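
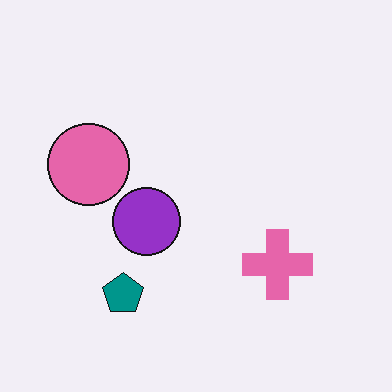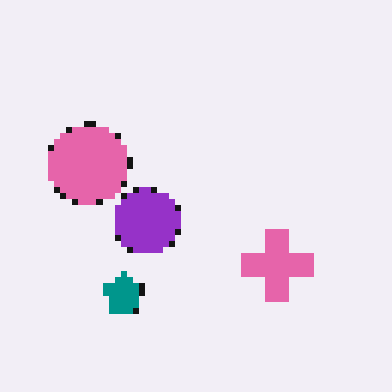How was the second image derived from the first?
Moderately pixelated.

Shapes are reduced to large square blocks; fine edges and outlines are lost — a downscale-then-upscale (mosaic) effect.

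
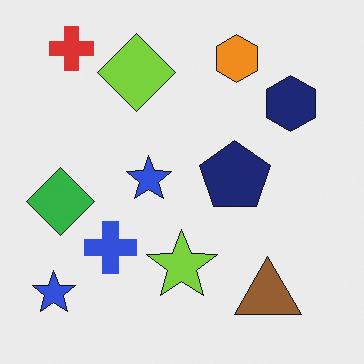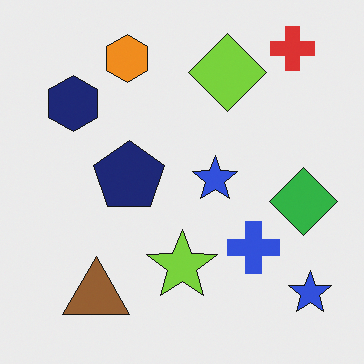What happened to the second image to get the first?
The image was flipped horizontally (left ↔ right).

The green diamond is in the right of the second image and the left of the first — shapes on opposite sides of the vertical midline have swapped in a mirror flip.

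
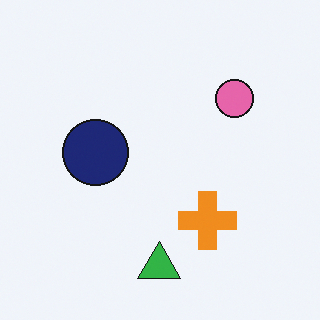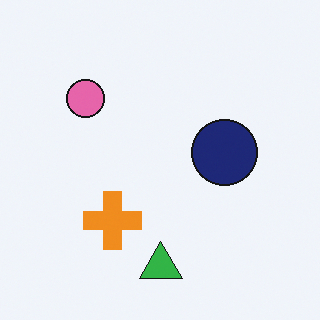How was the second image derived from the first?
The image was flipped horizontally (left ↔ right).

The pink circle is in the top-right of the first image and the top-left of the second — shapes on opposite sides of the vertical midline have swapped in a mirror flip.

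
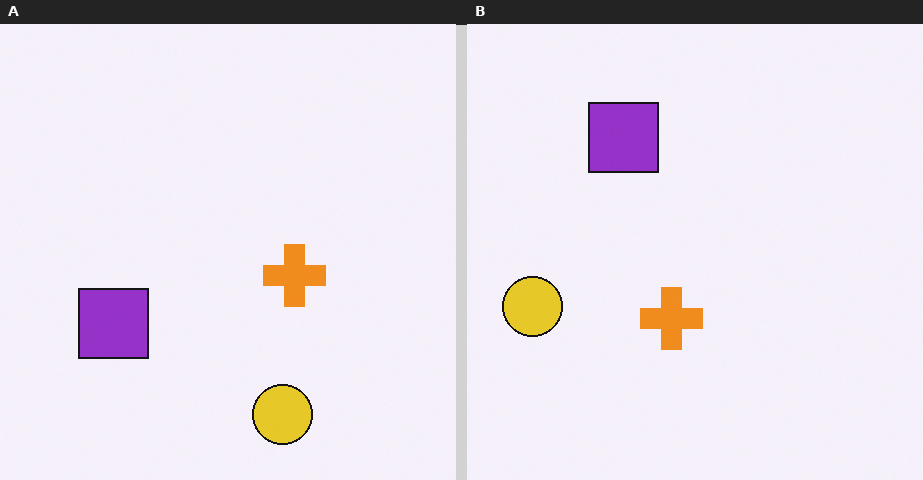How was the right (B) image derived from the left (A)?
The image was rotated 90° clockwise.

The yellow circle sits in the bottom of the left (A) image and the left of the right (B) — consistent with a whole-image 90° clockwise rotation.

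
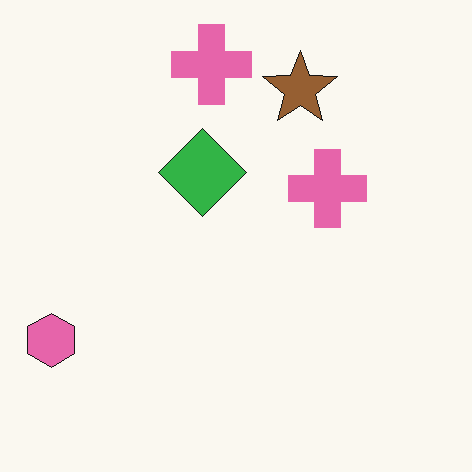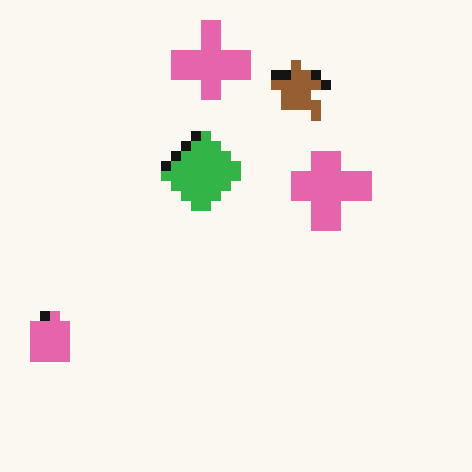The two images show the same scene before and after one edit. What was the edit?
This is the original image heavily pixelated into large blocks.

Shapes are reduced to large square blocks; fine edges and outlines are lost — a downscale-then-upscale (mosaic) effect.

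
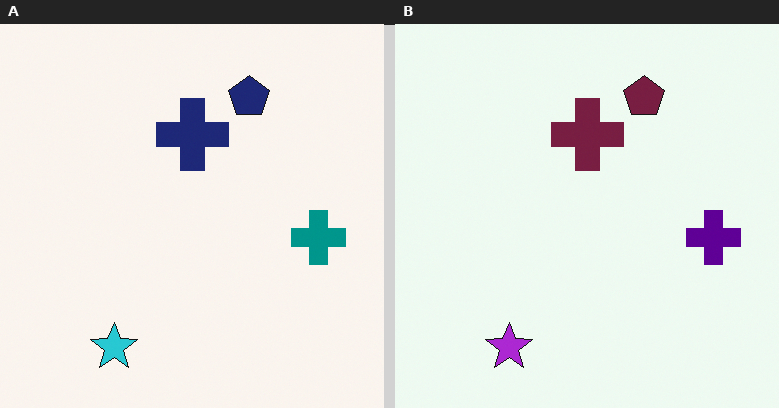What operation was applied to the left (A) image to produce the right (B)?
The image was hue-shifted through roughly a third of the color wheel.

Every shape's color has rotated by the same amount around the hue wheel — a uniform hue shift.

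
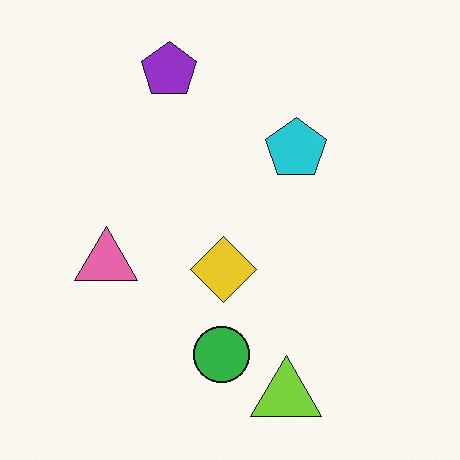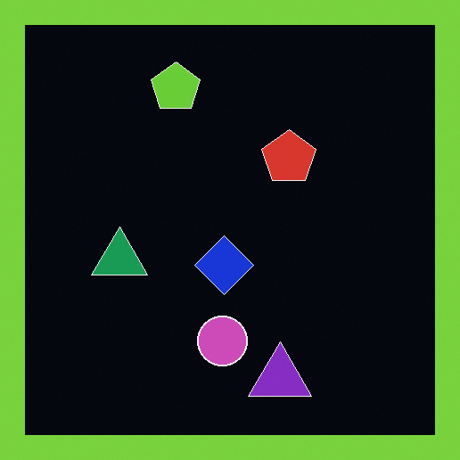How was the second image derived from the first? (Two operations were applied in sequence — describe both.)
It was color-inverted (negative), then framed with a lime border.

The light background has become dark and every shape's color is its complement — a photographic negative. A solid lime frame runs around the edge of the second image, with the content slightly shrunk inside it.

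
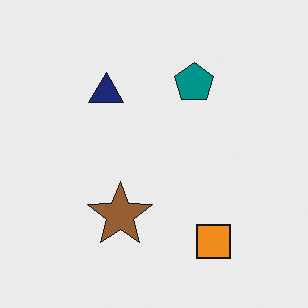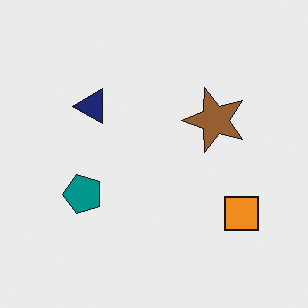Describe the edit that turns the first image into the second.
Transposed (reflected across the top-left ↔ bottom-right diagonal).

Shapes have swapped their row and column positions — what was in the top-right is now in the bottom-left — a diagonal reflection.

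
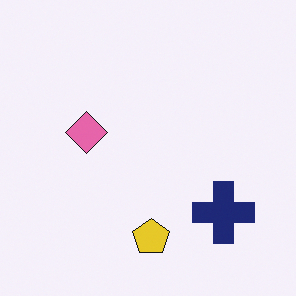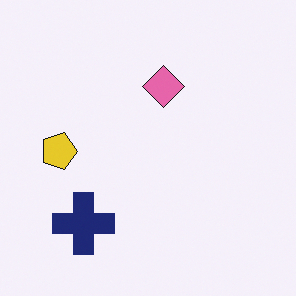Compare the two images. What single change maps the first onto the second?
Rotated 90° clockwise.

The navy cross sits in the bottom-right of the first image and the bottom-left of the second — consistent with a whole-image 90° clockwise rotation.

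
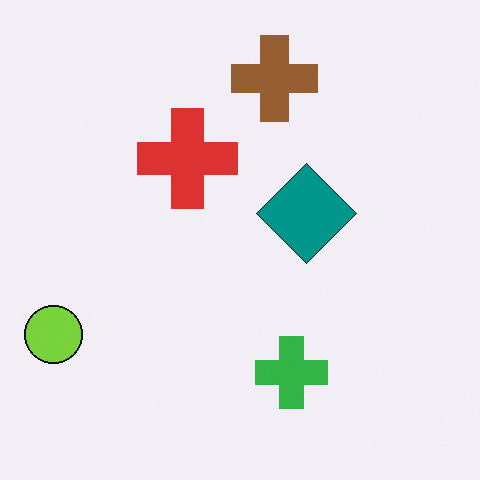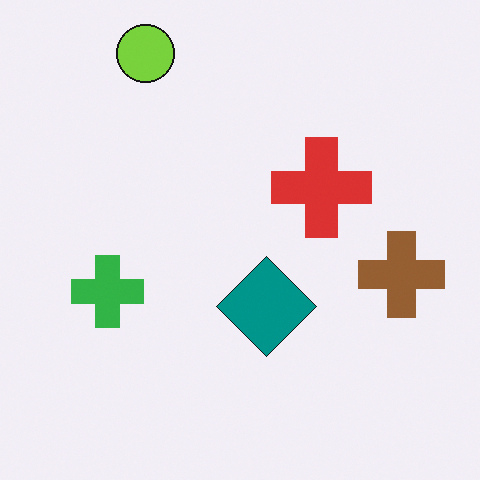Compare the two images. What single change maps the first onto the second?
This is the original image rotated 90° clockwise.

The lime circle sits in the bottom-left of the first image and the top-left of the second — consistent with a whole-image 90° clockwise rotation.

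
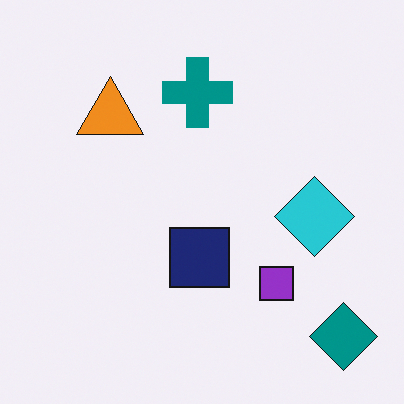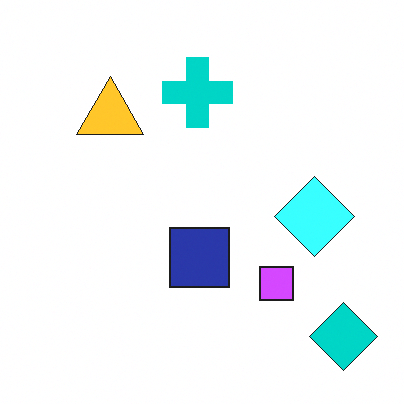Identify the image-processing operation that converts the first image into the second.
This is the original image noticeably brightened.

Every pixel — background and shapes alike — is uniformly brightened.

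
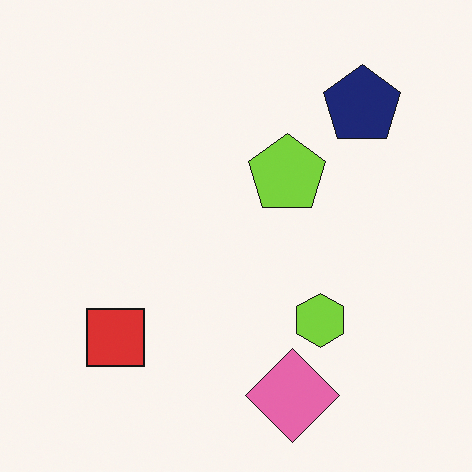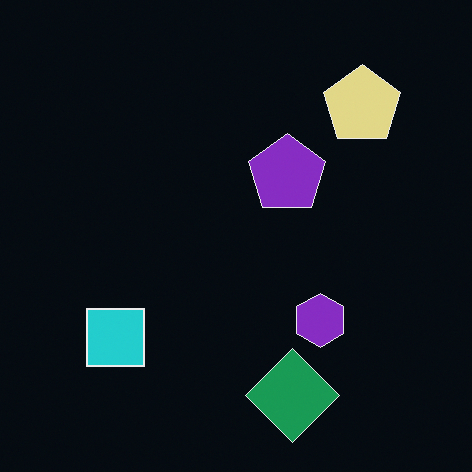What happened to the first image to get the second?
Color-inverted (negative).

The light background has become dark and every shape's color is its complement — a photographic negative.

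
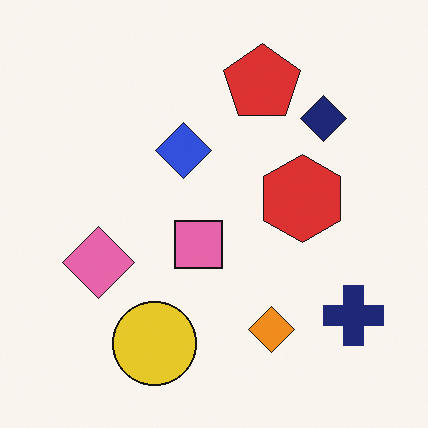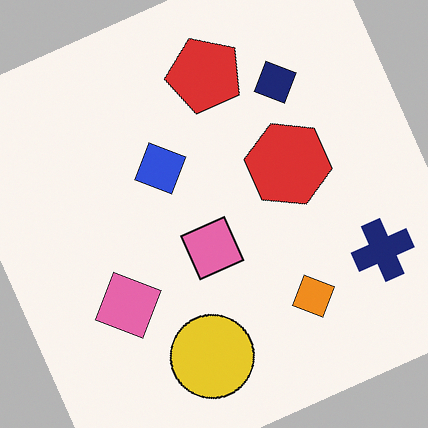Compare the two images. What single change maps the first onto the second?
It was rotated counter-clockwise by a moderate amount.

Every shape is tilted by the same angle and the image corners show triangular fill wedges — a whole-image rotation by a non-right angle.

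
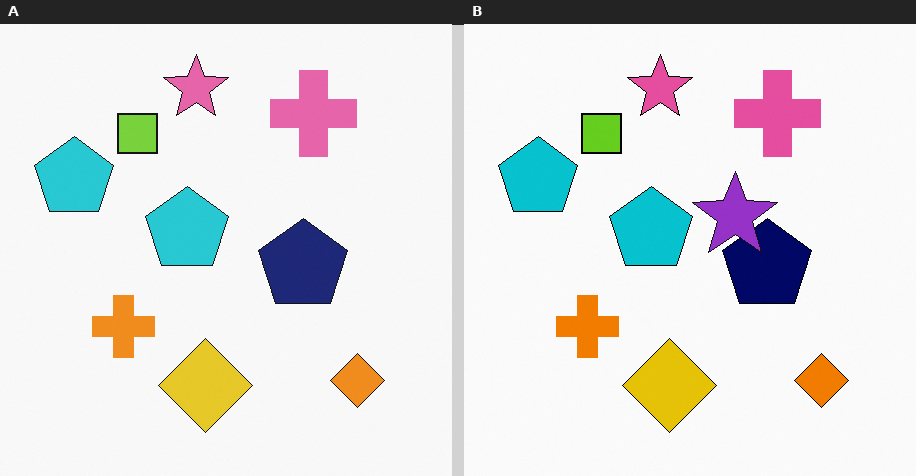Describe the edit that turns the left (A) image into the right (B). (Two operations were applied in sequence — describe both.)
The transformation is: given slightly increased contrast, then overlaid with an additional purple star.

Tones are pushed away from mid-grey across the whole image — a global contrast change. A purple star appears in the right (B) image that is absent from the left (A).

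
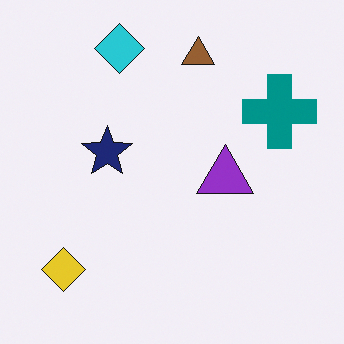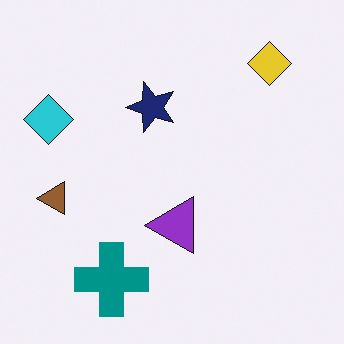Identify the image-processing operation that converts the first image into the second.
This is the original image transposed (reflected across the top-left ↔ bottom-right diagonal).

Shapes have swapped their row and column positions — what was in the top-right is now in the bottom-left — a diagonal reflection.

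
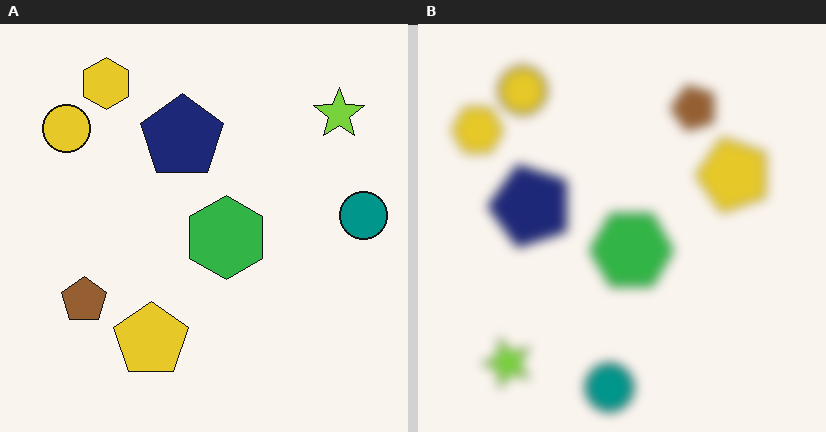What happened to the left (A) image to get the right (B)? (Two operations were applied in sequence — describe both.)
It was strongly gaussian-blurred, then transposed (reflected across the top-left ↔ bottom-right diagonal).

Shape edges and outlines are uniformly softened across the whole image. Shapes have swapped their row and column positions — what was in the top-right is now in the bottom-left — a diagonal reflection.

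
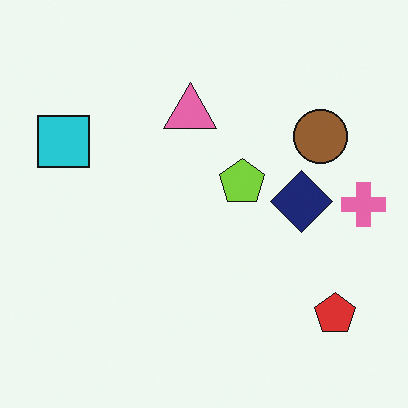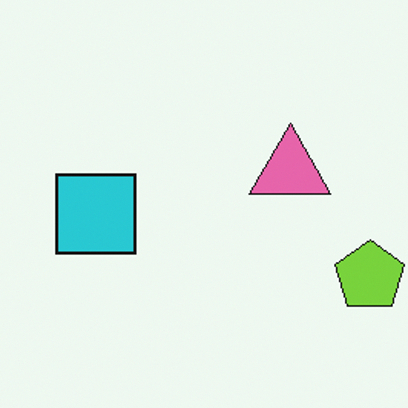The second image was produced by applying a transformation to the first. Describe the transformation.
Cropped slightly and scaled back up.

The visible shapes are larger and the field of view is narrower; shapes near the original edges may be partly or wholly outside the frame — a crop-and-rescale.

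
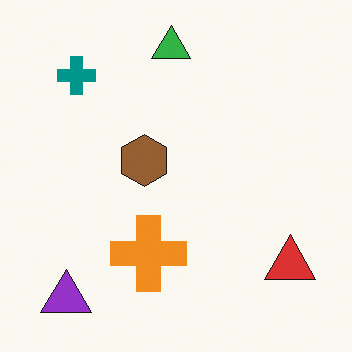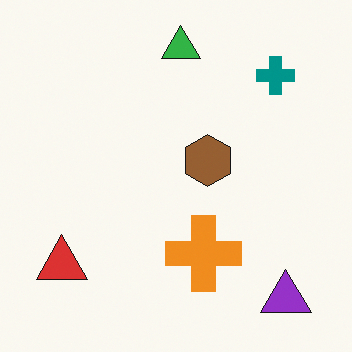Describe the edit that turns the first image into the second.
The second image is the first flipped horizontally (left ↔ right).

The red triangle is in the bottom-right of the first image and the bottom-left of the second — shapes on opposite sides of the vertical midline have swapped in a mirror flip.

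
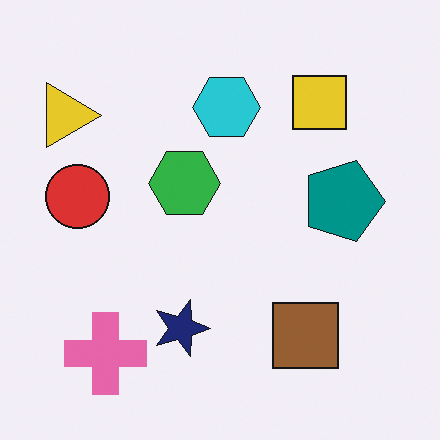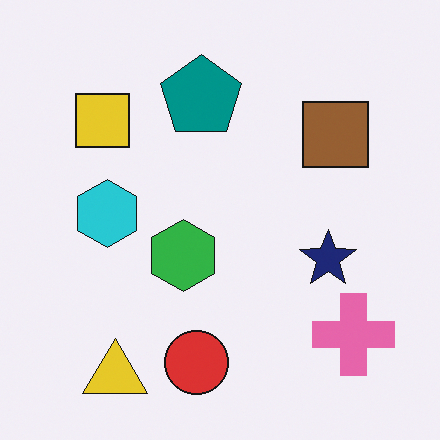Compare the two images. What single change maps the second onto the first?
It was rotated 90° clockwise.

The yellow triangle sits in the bottom-left of the second image and the top-left of the first — consistent with a whole-image 90° clockwise rotation.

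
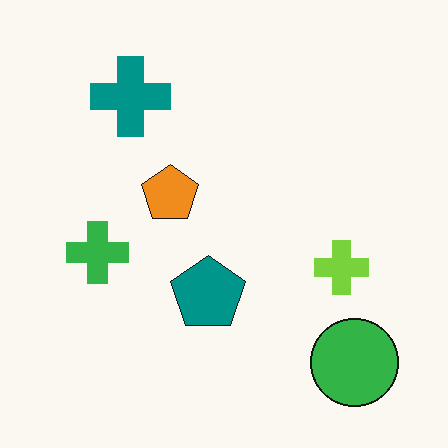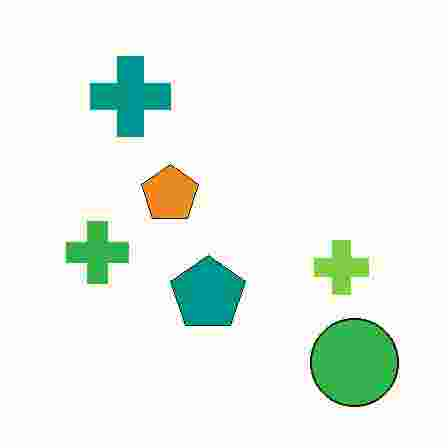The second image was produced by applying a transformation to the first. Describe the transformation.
The image was heavily JPEG-compressed with obvious blocking artifacts.

Blocky 8×8 compression artifacts appear around shape edges and the flat background shows ringing — characteristic JPEG degradation.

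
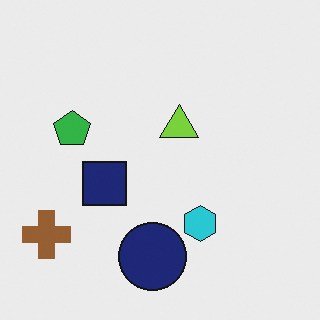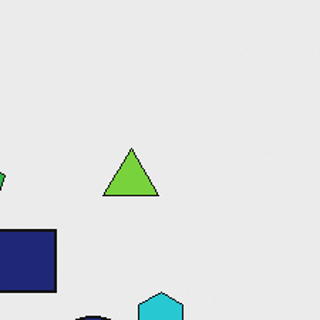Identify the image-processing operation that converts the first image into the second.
Cropped to a modestly smaller region and rescaled.

The visible shapes are larger and the field of view is narrower; shapes near the original edges may be partly or wholly outside the frame — a crop-and-rescale.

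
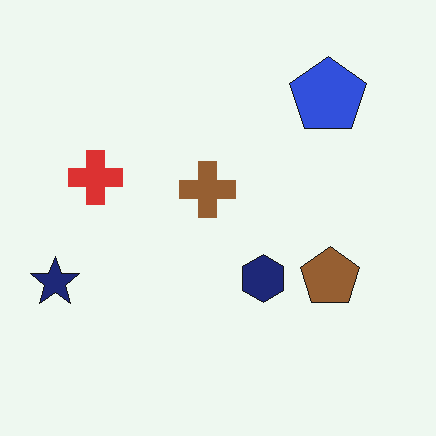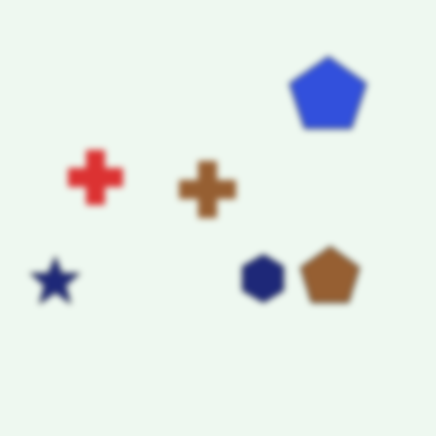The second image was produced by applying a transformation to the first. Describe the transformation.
Noticeably gaussian-blurred.

Shape edges and outlines are uniformly softened across the whole image.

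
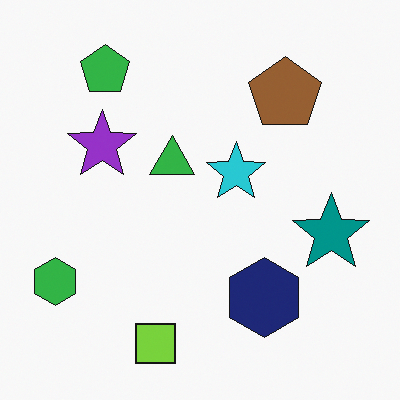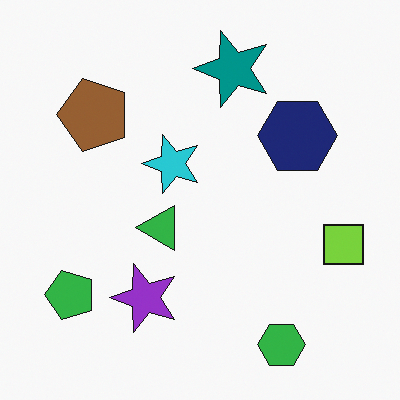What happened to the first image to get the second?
It was rotated 90° counter-clockwise.

The green hexagon sits in the bottom-left of the first image and the bottom-right of the second — consistent with a whole-image 90° counter-clockwise rotation.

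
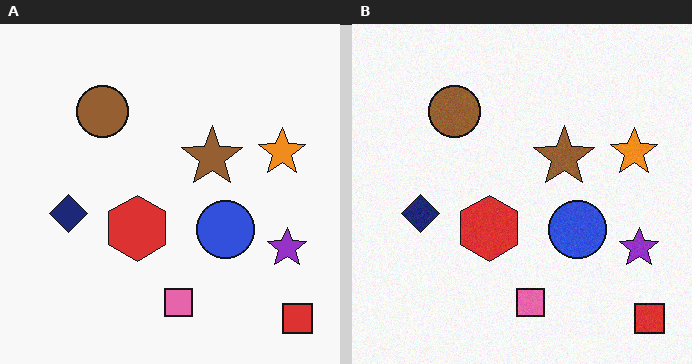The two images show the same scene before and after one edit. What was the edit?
It was degraded with a light layer of grain.

Random speckle covers the whole image, including the flat background.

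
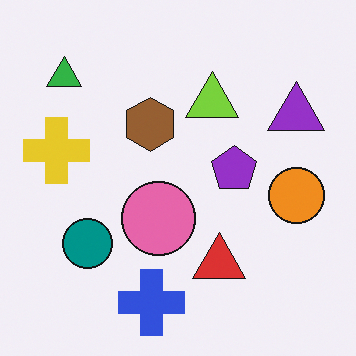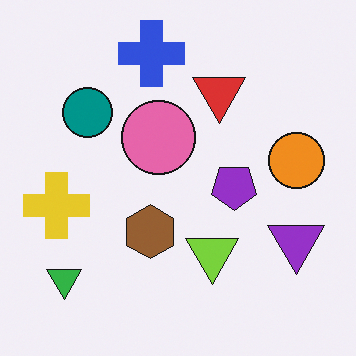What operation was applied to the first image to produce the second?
This is the original image flipped vertically (top ↔ bottom).

The blue cross is in the bottom of the first image and the top of the second — shapes on opposite sides of the horizontal midline have swapped in a mirror flip.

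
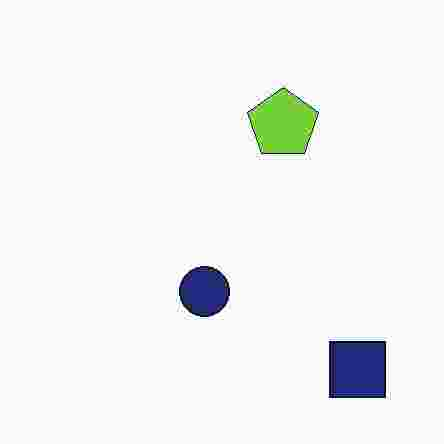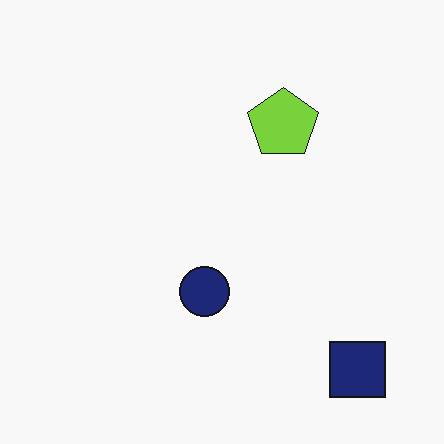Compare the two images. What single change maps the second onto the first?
It was degraded with heavy JPEG compression.

Blocky 8×8 compression artifacts appear around shape edges and the flat background shows ringing — characteristic JPEG degradation.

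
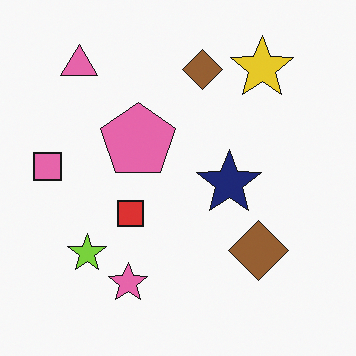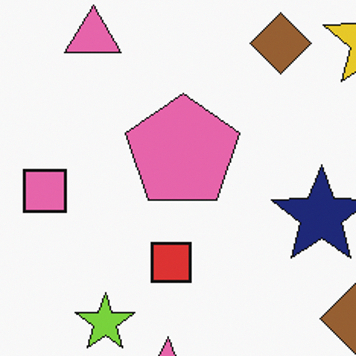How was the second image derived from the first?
It was cropped slightly and scaled back up.

The visible shapes are larger and the field of view is narrower; shapes near the original edges may be partly or wholly outside the frame — a crop-and-rescale.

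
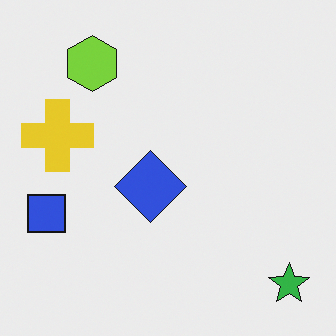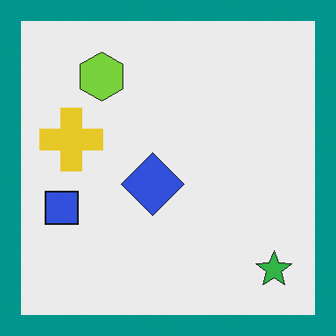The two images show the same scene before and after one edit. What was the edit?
The transformation is: framed with a teal border.

A solid teal frame runs around the edge of the second image, with the content slightly shrunk inside it.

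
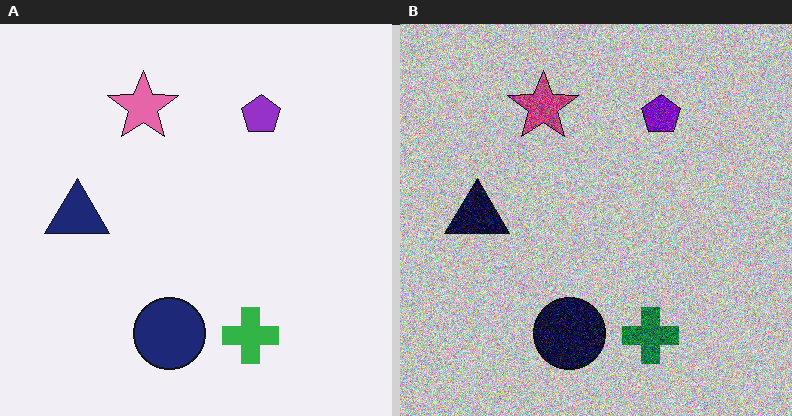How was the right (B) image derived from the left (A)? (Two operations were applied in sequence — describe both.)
It was aggressively posterized, then degraded with heavy additive noise.

Each flat color has snapped to a coarser quantized level — most visibly, the near-white background has dropped to a flat grey. Random speckle covers the whole image, including the flat background.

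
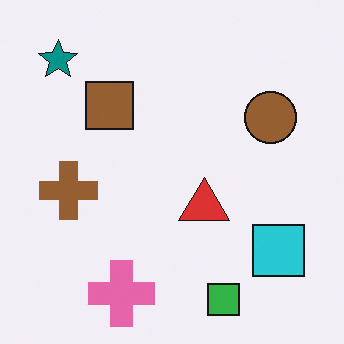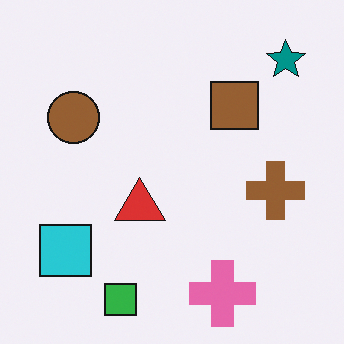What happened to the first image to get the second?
The transformation is: flipped horizontally (left ↔ right).

The teal star is in the top-left of the first image and the top-right of the second — shapes on opposite sides of the vertical midline have swapped in a mirror flip.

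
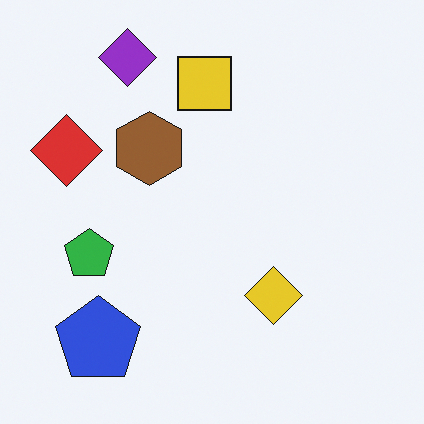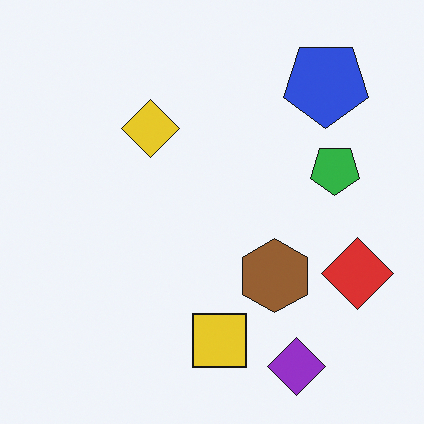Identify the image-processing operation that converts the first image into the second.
The image was rotated 180°.

The purple diamond sits in the top-left of the first image and the bottom-right of the second — consistent with a whole-image 180° rotation.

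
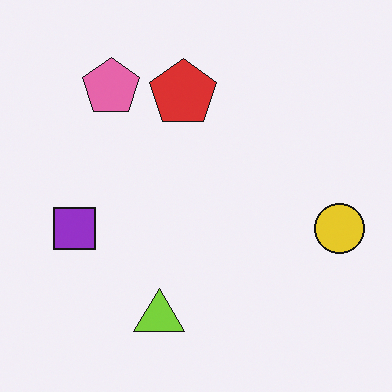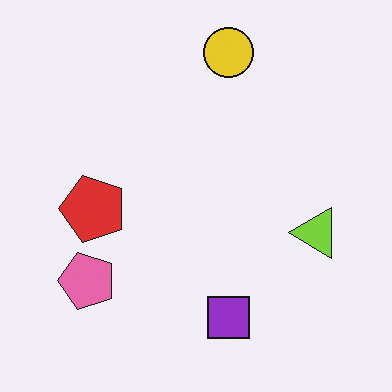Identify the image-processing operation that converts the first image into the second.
It was rotated 90° counter-clockwise.

The yellow circle sits in the right of the first image and the top of the second — consistent with a whole-image 90° counter-clockwise rotation.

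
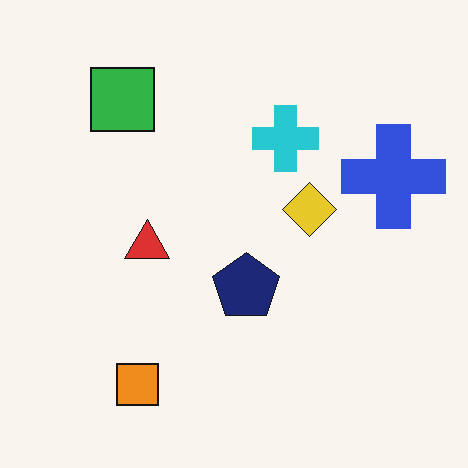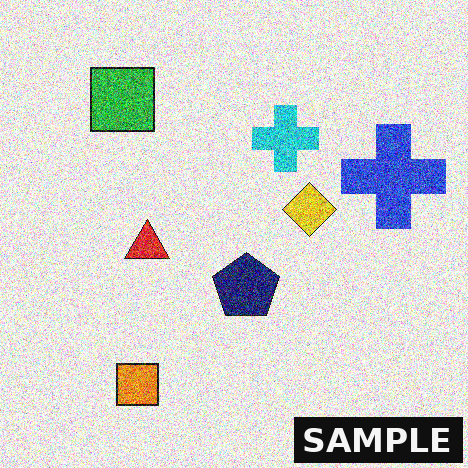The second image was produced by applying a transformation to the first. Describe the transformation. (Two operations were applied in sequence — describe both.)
This is the original image degraded with a thick layer of grain, then watermarked with the text "SAMPLE" in the lower-right corner.

Random speckle covers the whole image, including the flat background. A dark label reading "SAMPLE" appears in the lower-right corner.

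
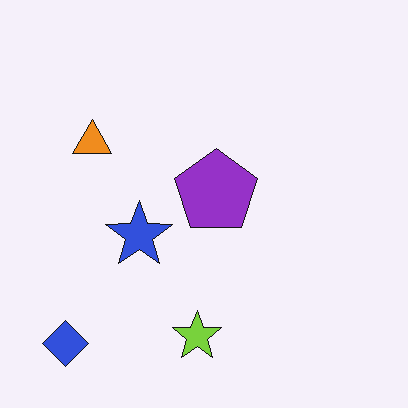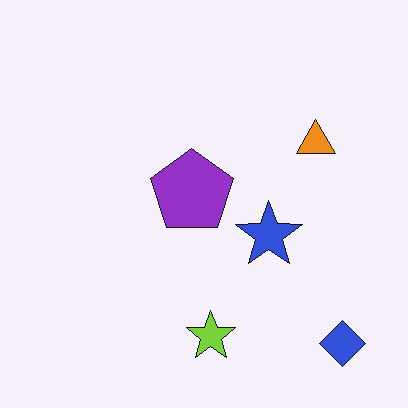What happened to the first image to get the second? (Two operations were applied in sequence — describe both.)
The transformation is: given moderate JPEG compression, then flipped horizontally (left ↔ right).

Blocky 8×8 compression artifacts appear around shape edges and the flat background shows ringing — characteristic JPEG degradation. The blue diamond is in the bottom-left of the first image and the bottom-right of the second — shapes on opposite sides of the vertical midline have swapped in a mirror flip.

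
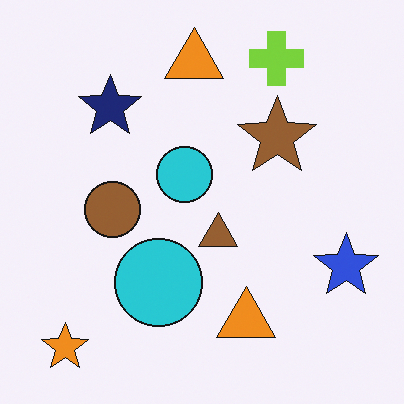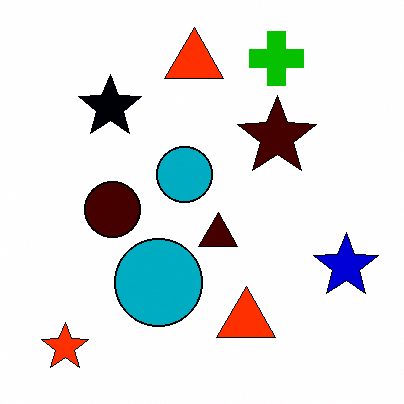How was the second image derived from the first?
The transformation is: given much higher contrast.

Tones are pushed away from mid-grey across the whole image — a global contrast change.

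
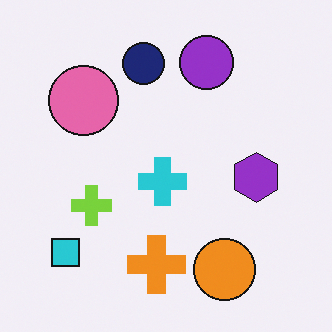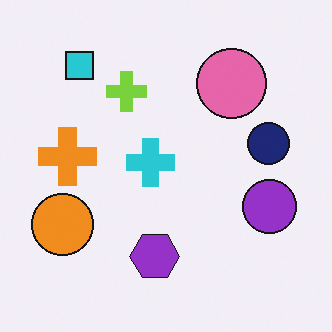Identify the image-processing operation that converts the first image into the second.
The image was rotated 90° clockwise.

The cyan square sits in the bottom-left of the first image and the top-left of the second — consistent with a whole-image 90° clockwise rotation.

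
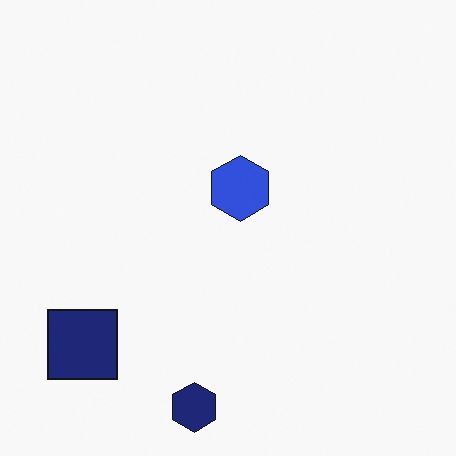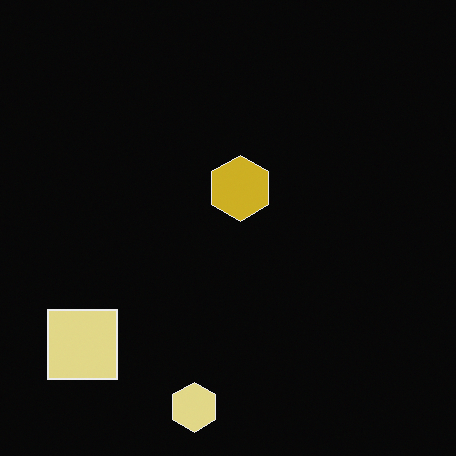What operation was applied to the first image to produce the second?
The second image is the first color-inverted (negative).

The light background has become dark and every shape's color is its complement — a photographic negative.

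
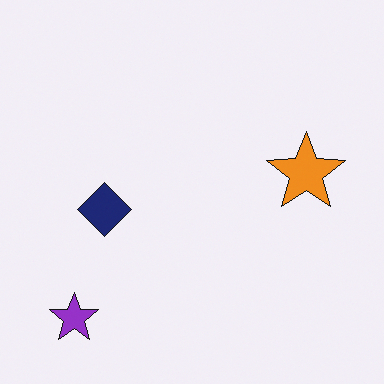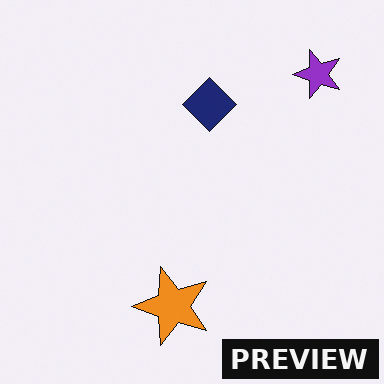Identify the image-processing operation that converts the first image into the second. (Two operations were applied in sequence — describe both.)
Transposed (reflected across the top-left ↔ bottom-right diagonal), then watermarked with the text "PREVIEW" in the lower-right corner.

Shapes have swapped their row and column positions — what was in the top-right is now in the bottom-left — a diagonal reflection. A dark label reading "PREVIEW" appears in the lower-right corner.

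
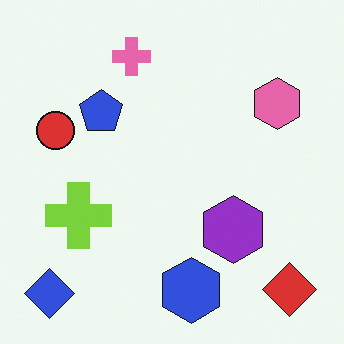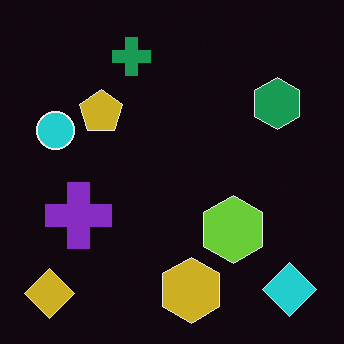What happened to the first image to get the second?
The image was color-inverted (negative).

The light background has become dark and every shape's color is its complement — a photographic negative.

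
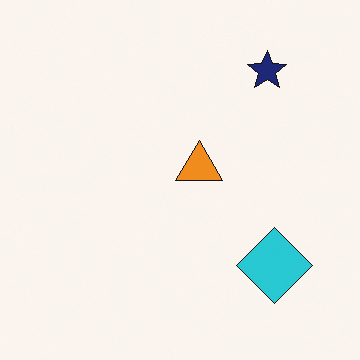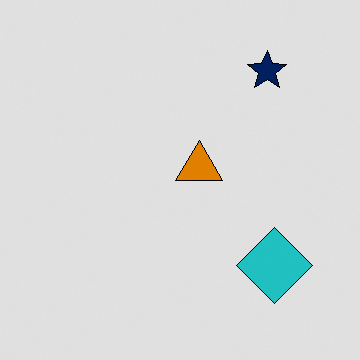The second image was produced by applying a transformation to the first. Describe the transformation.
Posterized to a reduced palette.

Each flat color has snapped to a coarser quantized level — most visibly, the near-white background has dropped to a flat grey.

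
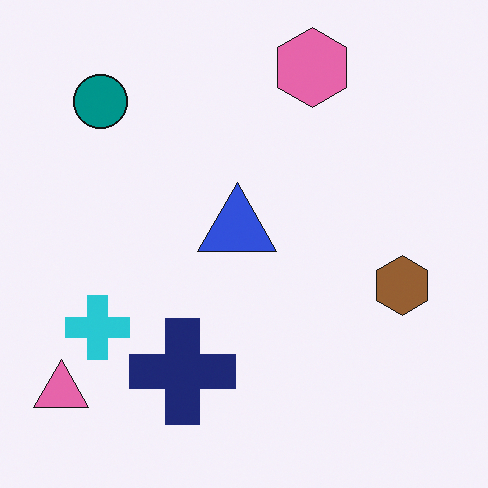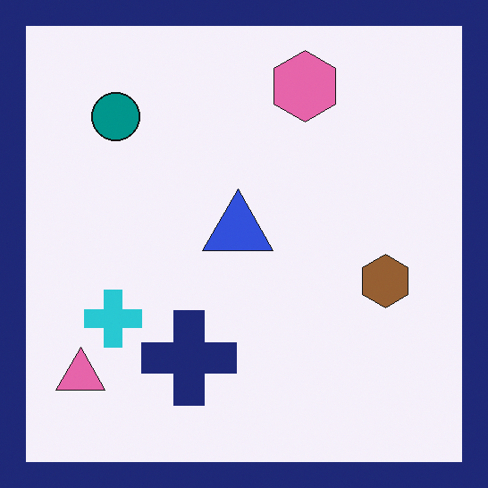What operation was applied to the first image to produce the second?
This is the original image framed with a navy border.

A solid navy frame runs around the edge of the second image, with the content slightly shrunk inside it.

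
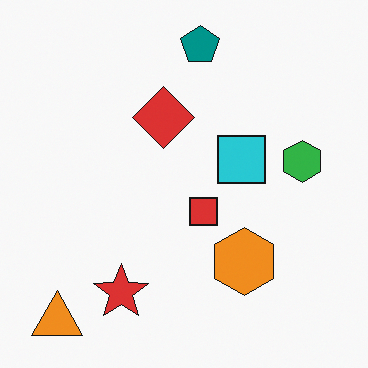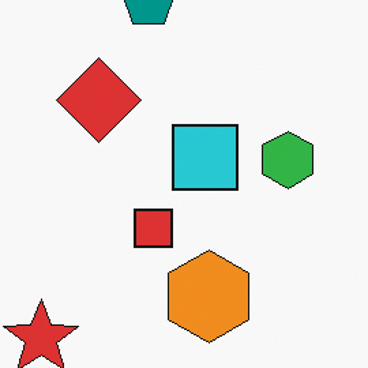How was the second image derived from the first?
The image was cropped to a modestly smaller region and rescaled.

The visible shapes are larger and the field of view is narrower; shapes near the original edges may be partly or wholly outside the frame — a crop-and-rescale.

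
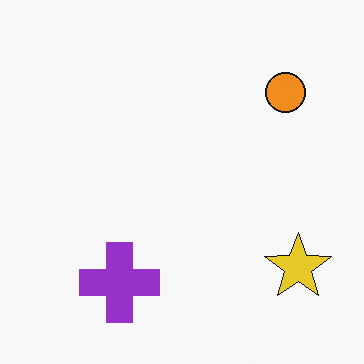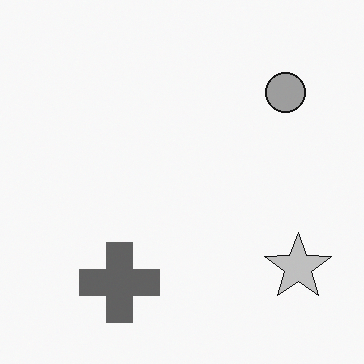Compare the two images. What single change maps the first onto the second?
The transformation is: converted to grayscale.

All color is removed — every shape is now a shade of grey.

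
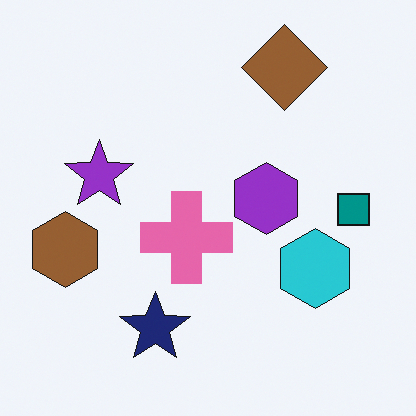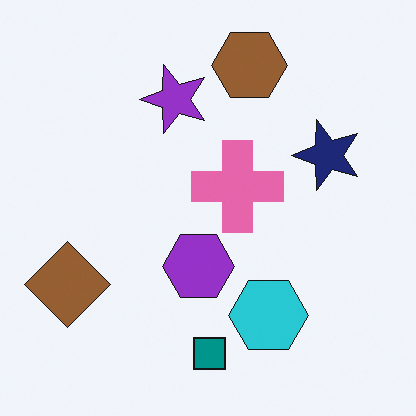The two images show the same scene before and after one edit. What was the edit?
The image was transposed (reflected across the top-left ↔ bottom-right diagonal).

Shapes have swapped their row and column positions — what was in the top-right is now in the bottom-left — a diagonal reflection.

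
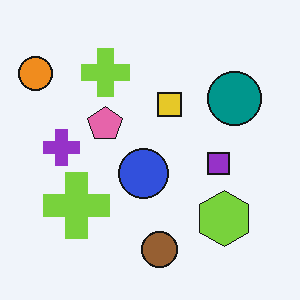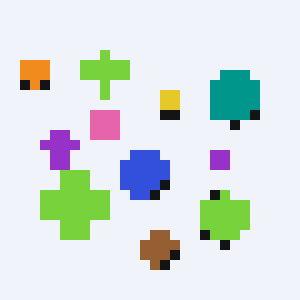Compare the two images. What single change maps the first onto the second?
Coarsely pixelated.

Shapes are reduced to large square blocks; fine edges and outlines are lost — a downscale-then-upscale (mosaic) effect.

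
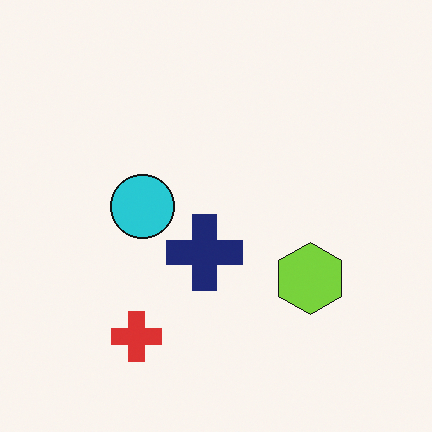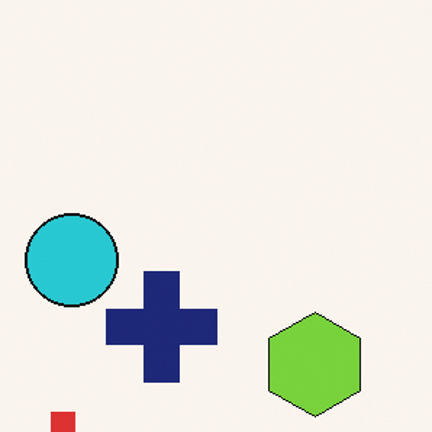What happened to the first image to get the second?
Cropped to a modestly smaller region and rescaled.

The visible shapes are larger and the field of view is narrower; shapes near the original edges may be partly or wholly outside the frame — a crop-and-rescale.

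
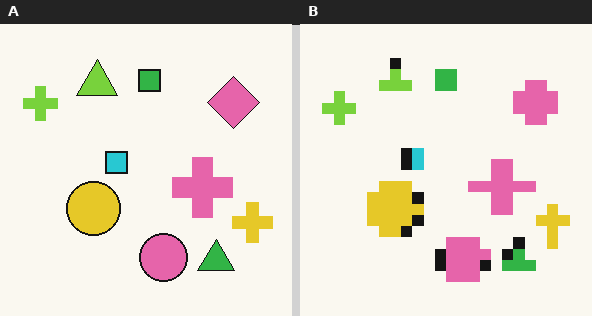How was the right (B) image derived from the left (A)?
Heavily pixelated into large blocks.

Shapes are reduced to large square blocks; fine edges and outlines are lost — a downscale-then-upscale (mosaic) effect.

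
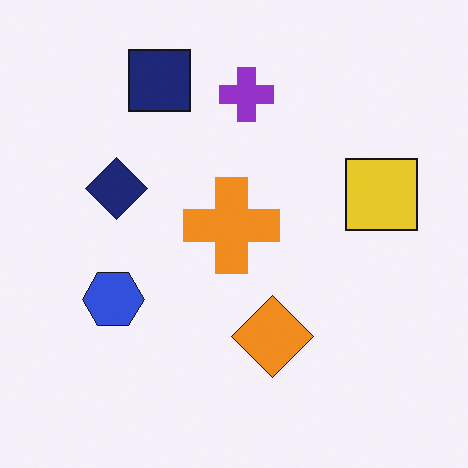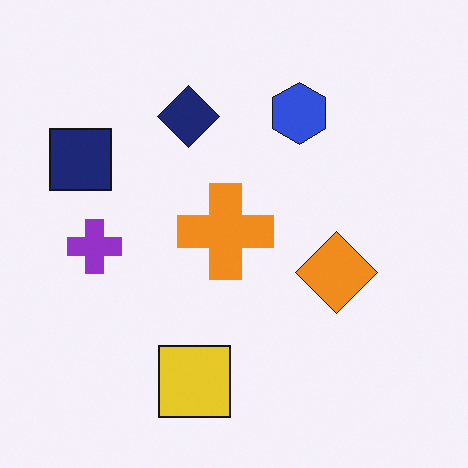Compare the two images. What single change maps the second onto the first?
The transformation is: transposed (reflected across the top-left ↔ bottom-right diagonal).

Shapes have swapped their row and column positions — what was in the top-right is now in the bottom-left — a diagonal reflection.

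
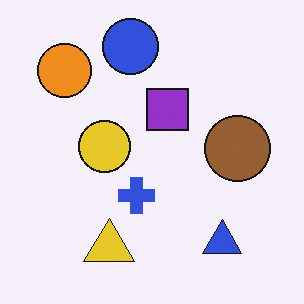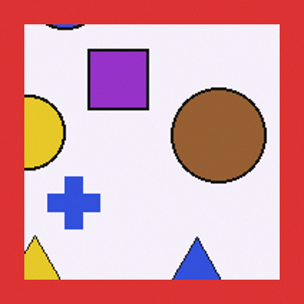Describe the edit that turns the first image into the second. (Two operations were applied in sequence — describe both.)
It was cropped tightly and scaled back up, then framed with a red border.

The visible shapes are larger and the field of view is narrower; shapes near the original edges may be partly or wholly outside the frame — a crop-and-rescale. A solid red frame runs around the edge of the second image, with the content slightly shrunk inside it.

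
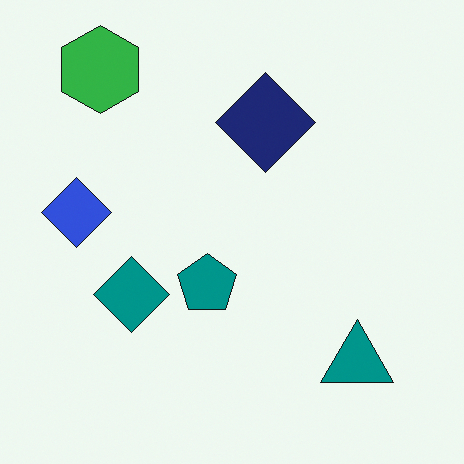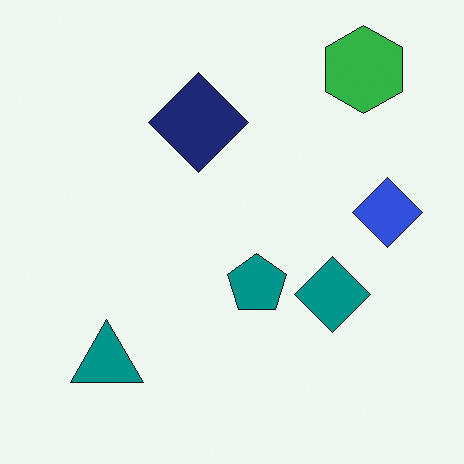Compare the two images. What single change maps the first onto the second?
The image was flipped horizontally (left ↔ right).

The blue diamond is in the left of the first image and the right of the second — shapes on opposite sides of the vertical midline have swapped in a mirror flip.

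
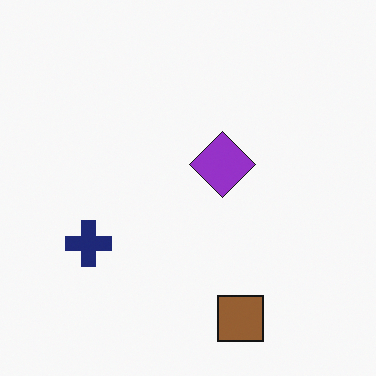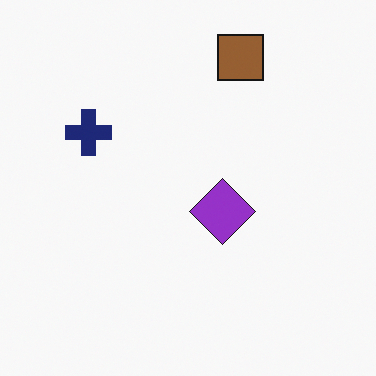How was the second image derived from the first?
It was flipped vertically (top ↔ bottom).

The brown square is in the bottom of the first image and the top of the second — shapes on opposite sides of the horizontal midline have swapped in a mirror flip.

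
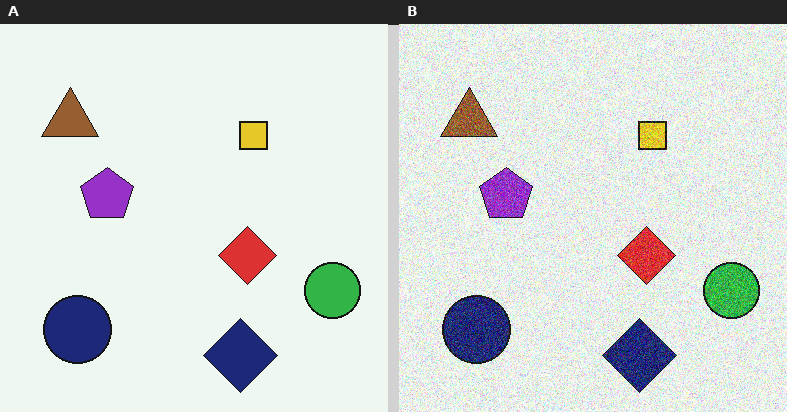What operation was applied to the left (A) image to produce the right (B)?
The image was degraded with strong gaussian noise.

Random speckle covers the whole image, including the flat background.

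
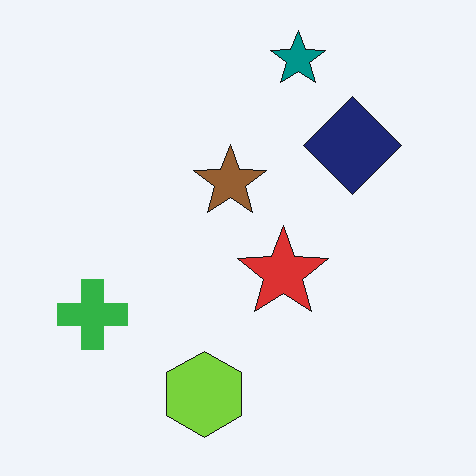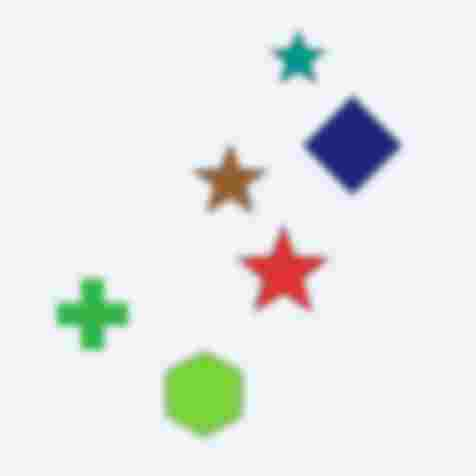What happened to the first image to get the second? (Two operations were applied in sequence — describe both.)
The second image is the first noticeably gaussian-blurred, then heavily JPEG-compressed with obvious blocking artifacts.

Shape edges and outlines are uniformly softened across the whole image. Blocky 8×8 compression artifacts appear around shape edges and the flat background shows ringing — characteristic JPEG degradation.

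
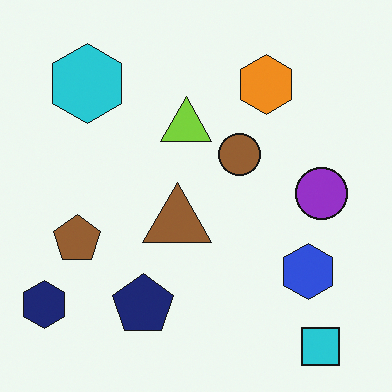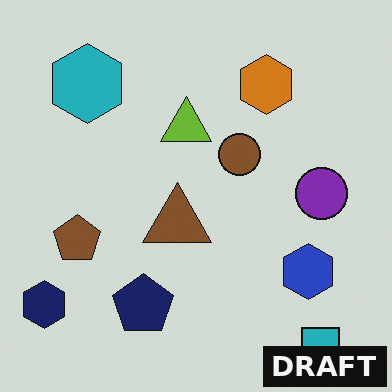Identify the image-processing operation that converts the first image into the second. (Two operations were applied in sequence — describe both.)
This is the original image darkened a little, then watermarked with the text "DRAFT" in the lower-right corner.

Every pixel — background and shapes alike — is uniformly darkened. A dark label reading "DRAFT" appears in the lower-right corner.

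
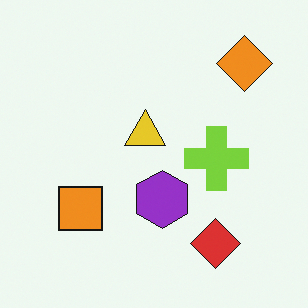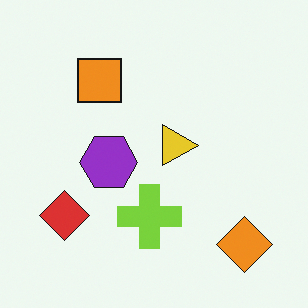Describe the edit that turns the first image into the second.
Rotated 90° clockwise.

The orange diamond sits in the top-right of the first image and the bottom-right of the second — consistent with a whole-image 90° clockwise rotation.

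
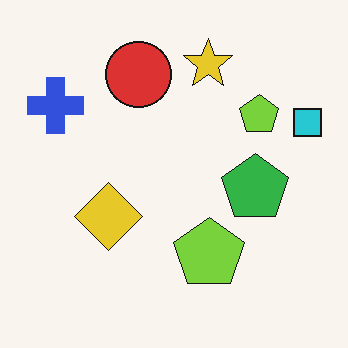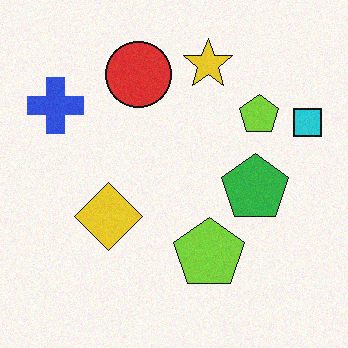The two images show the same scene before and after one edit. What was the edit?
Degraded with subtle gaussian noise.

Random speckle covers the whole image, including the flat background.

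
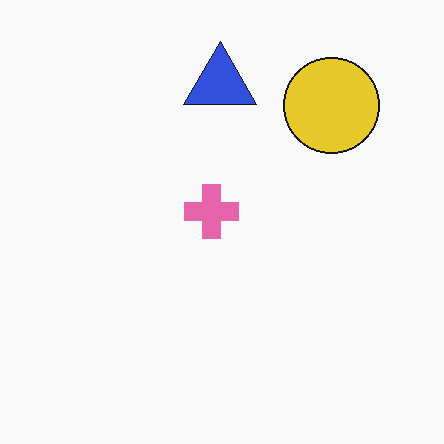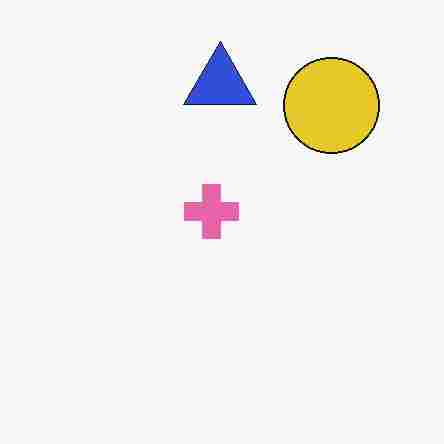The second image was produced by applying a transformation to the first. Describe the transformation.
The second image is the first heavily JPEG-compressed with obvious blocking artifacts.

Blocky 8×8 compression artifacts appear around shape edges and the flat background shows ringing — characteristic JPEG degradation.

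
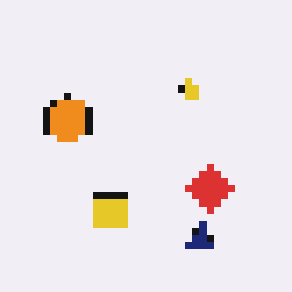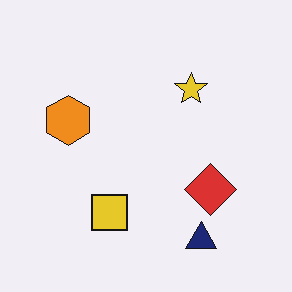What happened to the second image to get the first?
This is the original image moderately pixelated.

Shapes are reduced to large square blocks; fine edges and outlines are lost — a downscale-then-upscale (mosaic) effect.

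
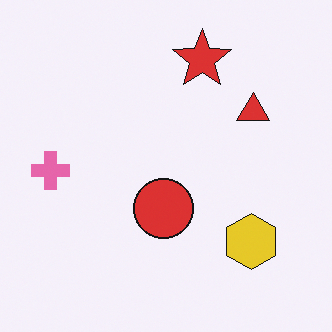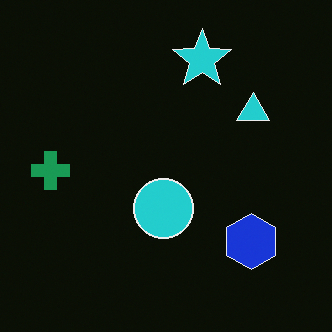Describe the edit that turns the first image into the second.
It was color-inverted (negative).

The light background has become dark and every shape's color is its complement — a photographic negative.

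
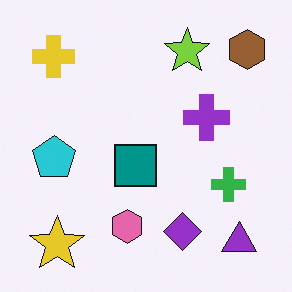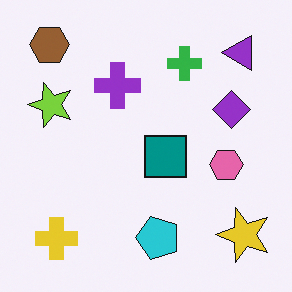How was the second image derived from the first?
This is the original image rotated 90° counter-clockwise.

The brown hexagon sits in the top-right of the first image and the top-left of the second — consistent with a whole-image 90° counter-clockwise rotation.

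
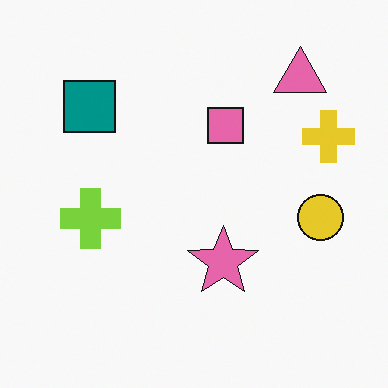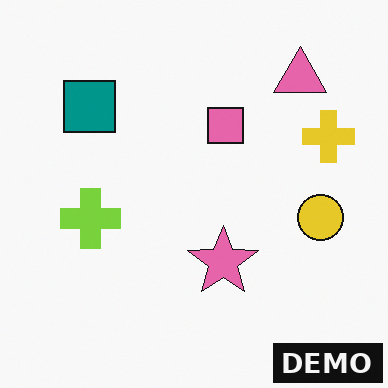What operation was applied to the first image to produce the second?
Watermarked with the text "DEMO" in the lower-right corner.

A dark label reading "DEMO" appears in the lower-right corner.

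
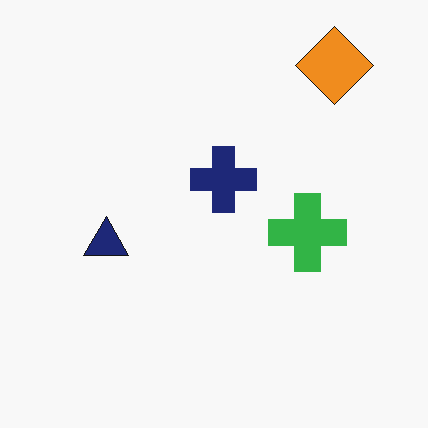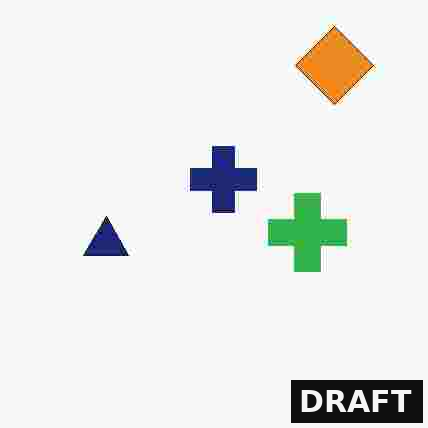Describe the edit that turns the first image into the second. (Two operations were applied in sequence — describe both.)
The second image is the first heavily JPEG-compressed with obvious blocking artifacts, then watermarked with the text "DRAFT" in the lower-right corner.

Blocky 8×8 compression artifacts appear around shape edges and the flat background shows ringing — characteristic JPEG degradation. A dark label reading "DRAFT" appears in the lower-right corner.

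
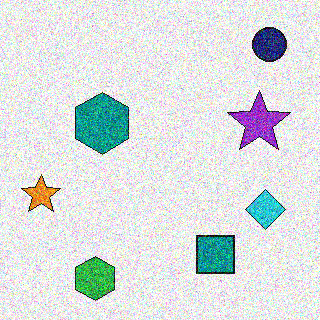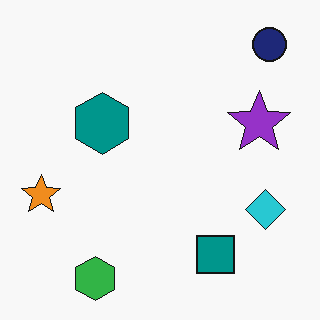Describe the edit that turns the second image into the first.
It was degraded with a thick layer of grain.

Random speckle covers the whole image, including the flat background.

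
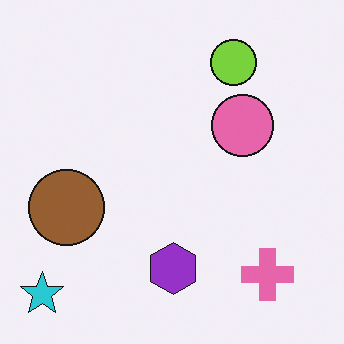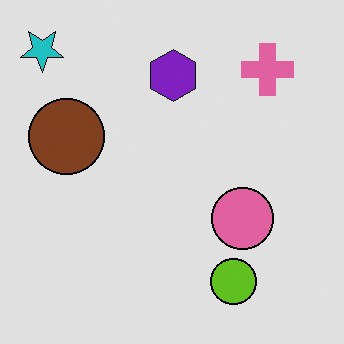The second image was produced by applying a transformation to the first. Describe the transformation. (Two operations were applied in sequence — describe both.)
It was posterized to a reduced palette, then flipped vertically (top ↔ bottom).

Each flat color has snapped to a coarser quantized level — most visibly, the near-white background has dropped to a flat grey. The cyan star is in the bottom-left of the first image and the top-left of the second — shapes on opposite sides of the horizontal midline have swapped in a mirror flip.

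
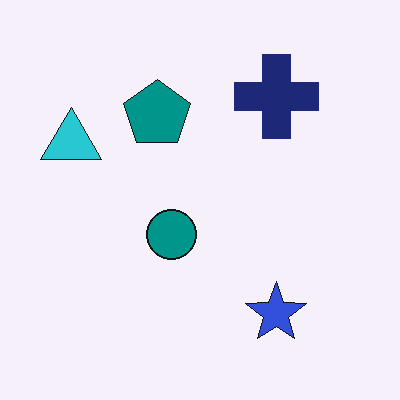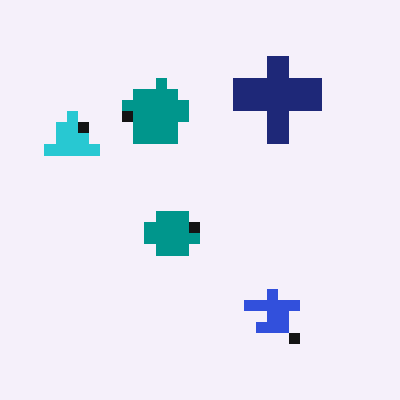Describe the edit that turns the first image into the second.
The transformation is: heavily pixelated into large blocks.

Shapes are reduced to large square blocks; fine edges and outlines are lost — a downscale-then-upscale (mosaic) effect.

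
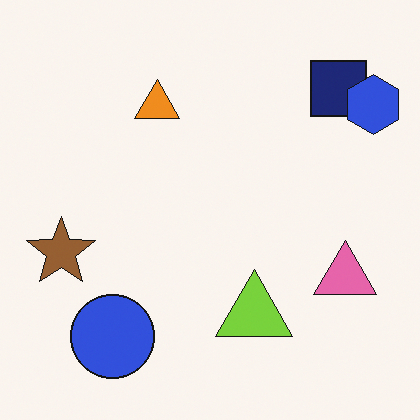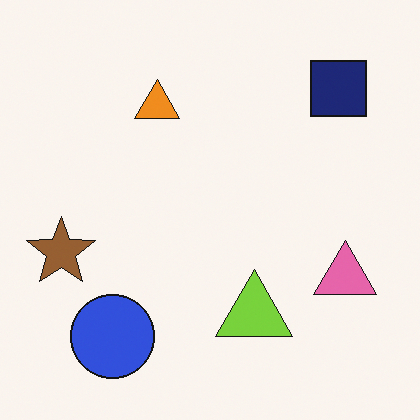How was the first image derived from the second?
The transformation is: overlaid with an additional blue hexagon.

A blue hexagon appears in the first image that is absent from the second.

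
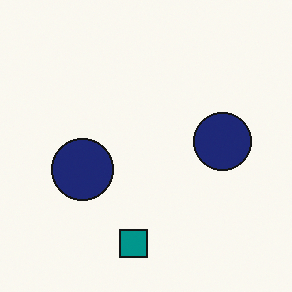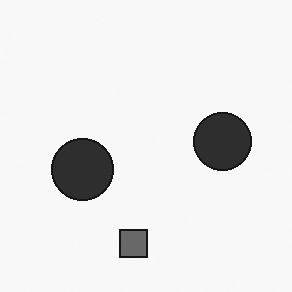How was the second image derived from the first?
The image was converted to grayscale.

All color is removed — every shape is now a shade of grey.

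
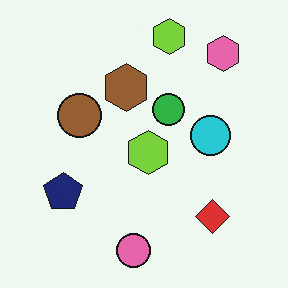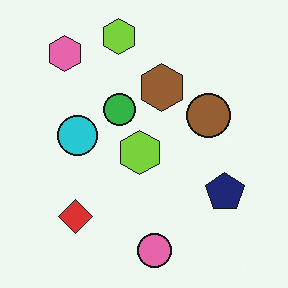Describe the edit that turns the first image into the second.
It was flipped horizontally (left ↔ right).

The navy pentagon is in the left of the first image and the right of the second — shapes on opposite sides of the vertical midline have swapped in a mirror flip.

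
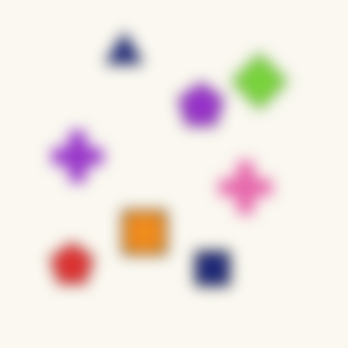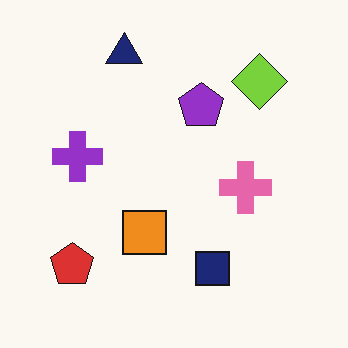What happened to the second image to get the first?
The image was strongly gaussian-blurred.

Shape edges and outlines are uniformly softened across the whole image.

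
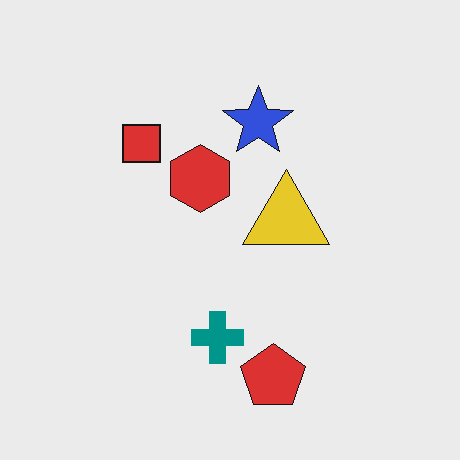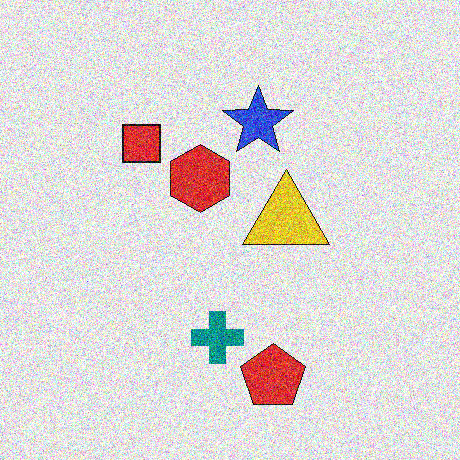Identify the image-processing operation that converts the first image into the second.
Degraded with heavy additive noise.

Random speckle covers the whole image, including the flat background.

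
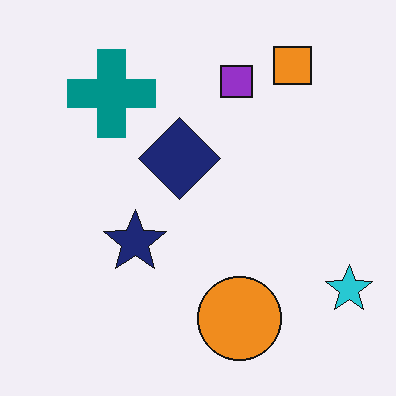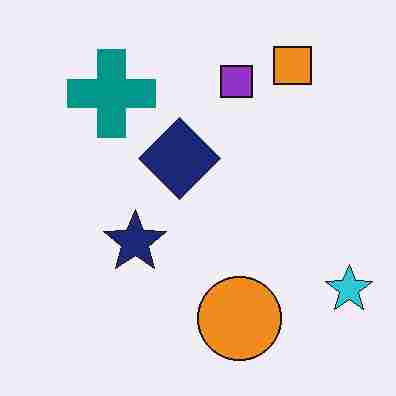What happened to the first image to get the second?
The transformation is: heavily JPEG-compressed with obvious blocking artifacts.

Blocky 8×8 compression artifacts appear around shape edges and the flat background shows ringing — characteristic JPEG degradation.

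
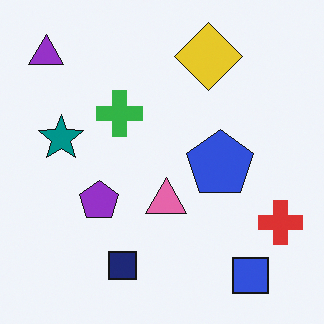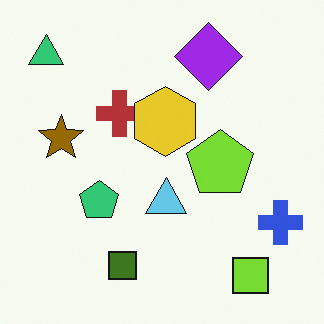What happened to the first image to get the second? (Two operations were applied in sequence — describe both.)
The transformation is: hue-shifted by a large amount, then overlaid with an additional yellow hexagon.

Every shape's color has rotated by the same amount around the hue wheel — a uniform hue shift. A yellow hexagon appears in the second image that is absent from the first.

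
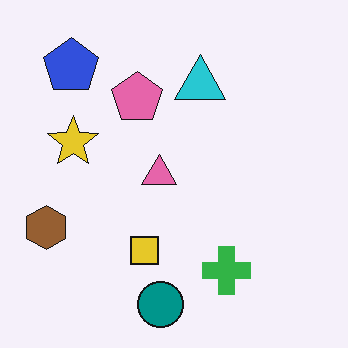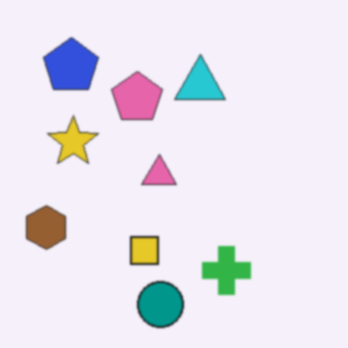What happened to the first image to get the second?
The second image is the first lightly blurred.

Shape edges and outlines are uniformly softened across the whole image.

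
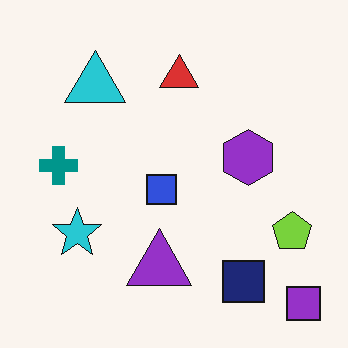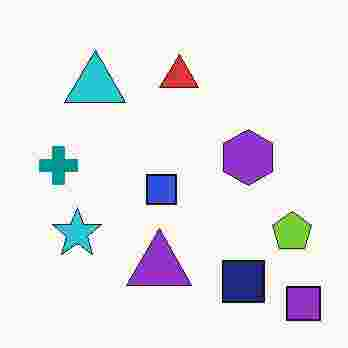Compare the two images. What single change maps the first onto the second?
The transformation is: degraded with heavy JPEG compression.

Blocky 8×8 compression artifacts appear around shape edges and the flat background shows ringing — characteristic JPEG degradation.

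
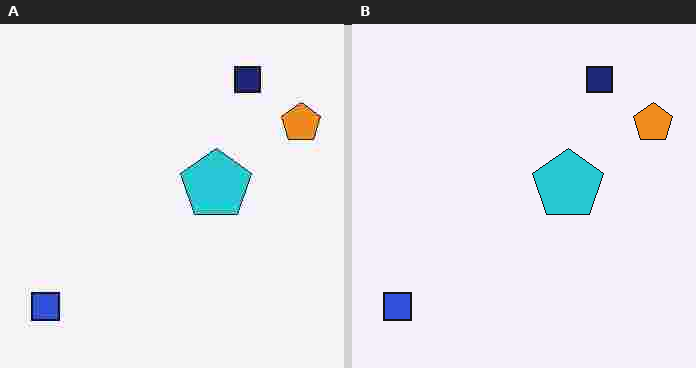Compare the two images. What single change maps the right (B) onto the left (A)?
The left (A) image is the right (B) degraded with heavy JPEG compression.

Blocky 8×8 compression artifacts appear around shape edges and the flat background shows ringing — characteristic JPEG degradation.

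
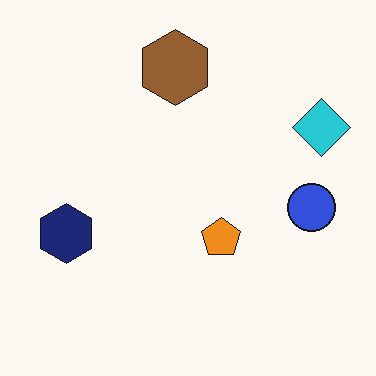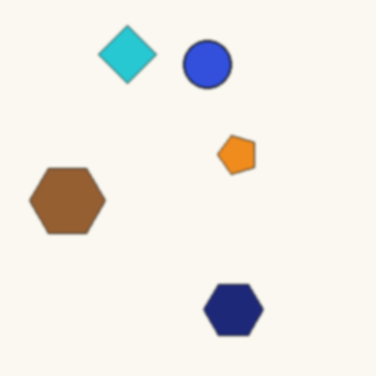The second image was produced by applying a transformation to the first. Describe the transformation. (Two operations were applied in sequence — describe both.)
Rotated 90° counter-clockwise, then given a subtle gaussian blur.

The cyan diamond sits in the right of the first image and the top of the second — consistent with a whole-image 90° counter-clockwise rotation. Shape edges and outlines are uniformly softened across the whole image.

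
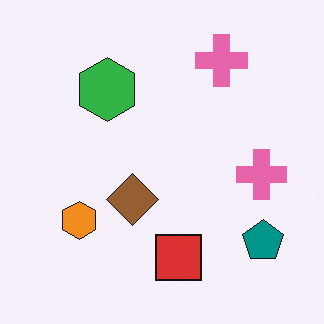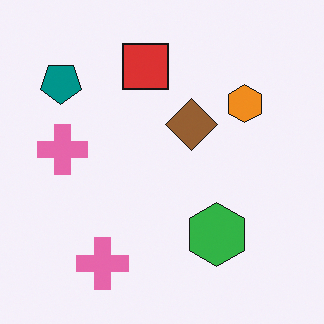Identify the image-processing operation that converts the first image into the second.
The transformation is: rotated 180°.

The teal pentagon sits in the bottom-right of the first image and the top-left of the second — consistent with a whole-image 180° rotation.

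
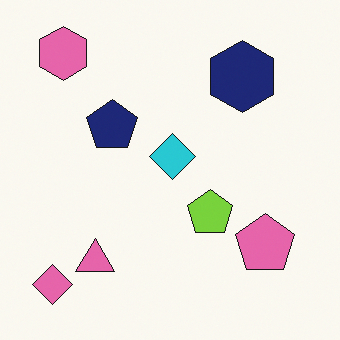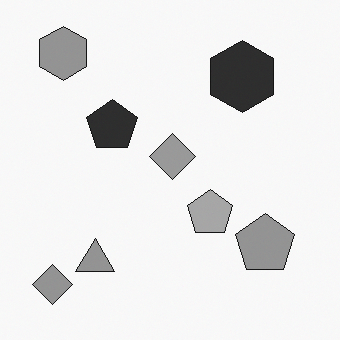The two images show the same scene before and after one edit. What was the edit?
It was converted to grayscale.

All color is removed — every shape is now a shade of grey.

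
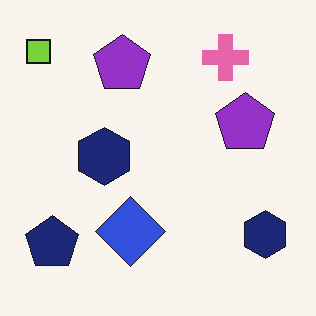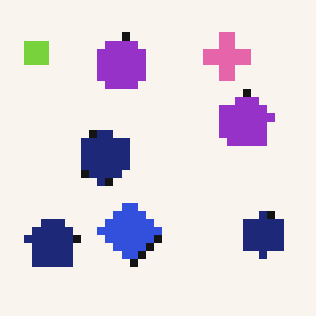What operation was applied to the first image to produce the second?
It was moderately pixelated.

Shapes are reduced to large square blocks; fine edges and outlines are lost — a downscale-then-upscale (mosaic) effect.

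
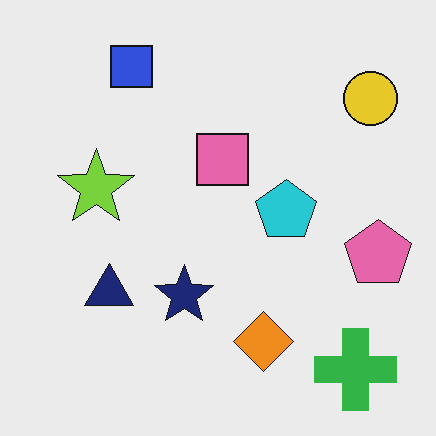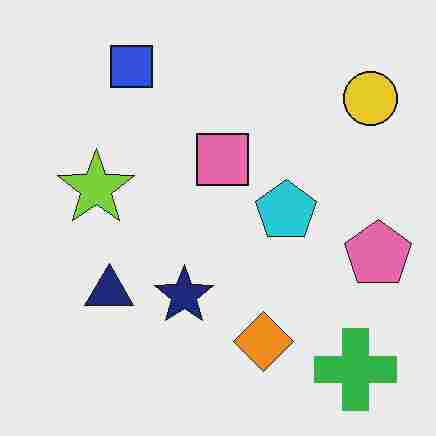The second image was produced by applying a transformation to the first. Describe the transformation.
It was heavily JPEG-compressed with obvious blocking artifacts.

Blocky 8×8 compression artifacts appear around shape edges and the flat background shows ringing — characteristic JPEG degradation.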